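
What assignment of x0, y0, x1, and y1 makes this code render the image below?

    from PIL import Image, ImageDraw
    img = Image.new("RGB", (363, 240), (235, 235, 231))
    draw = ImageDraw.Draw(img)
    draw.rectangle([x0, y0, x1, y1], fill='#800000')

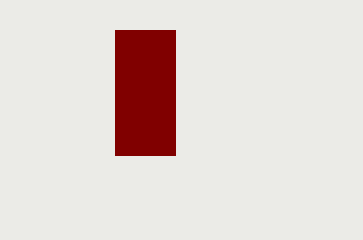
x0 = 115; y0 = 30; x1 = 175; y1 = 155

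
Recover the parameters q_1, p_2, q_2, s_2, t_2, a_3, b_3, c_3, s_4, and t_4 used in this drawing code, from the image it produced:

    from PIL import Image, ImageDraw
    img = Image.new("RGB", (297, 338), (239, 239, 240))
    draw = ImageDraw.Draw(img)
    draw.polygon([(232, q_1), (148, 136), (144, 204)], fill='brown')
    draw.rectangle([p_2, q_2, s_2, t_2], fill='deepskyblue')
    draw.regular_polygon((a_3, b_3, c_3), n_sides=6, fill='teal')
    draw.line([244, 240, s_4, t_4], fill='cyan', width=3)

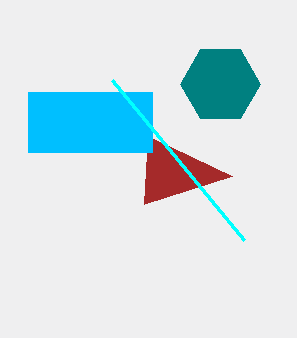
q_1 = 176; p_2 = 28; q_2 = 92; s_2 = 152; t_2 = 152; a_3 = 220; b_3 = 84; c_3 = 40; s_4 = 112; t_4 = 80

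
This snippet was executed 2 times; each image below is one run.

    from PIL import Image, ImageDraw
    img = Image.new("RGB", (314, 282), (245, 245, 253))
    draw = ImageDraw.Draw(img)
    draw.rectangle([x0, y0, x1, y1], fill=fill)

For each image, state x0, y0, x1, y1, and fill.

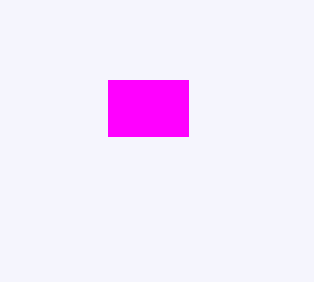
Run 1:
x0 = 108; y0 = 80; x1 = 188; y1 = 136; fill = 'magenta'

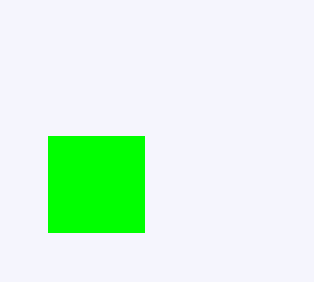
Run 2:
x0 = 48, y0 = 136, x1 = 144, y1 = 232, fill = 'lime'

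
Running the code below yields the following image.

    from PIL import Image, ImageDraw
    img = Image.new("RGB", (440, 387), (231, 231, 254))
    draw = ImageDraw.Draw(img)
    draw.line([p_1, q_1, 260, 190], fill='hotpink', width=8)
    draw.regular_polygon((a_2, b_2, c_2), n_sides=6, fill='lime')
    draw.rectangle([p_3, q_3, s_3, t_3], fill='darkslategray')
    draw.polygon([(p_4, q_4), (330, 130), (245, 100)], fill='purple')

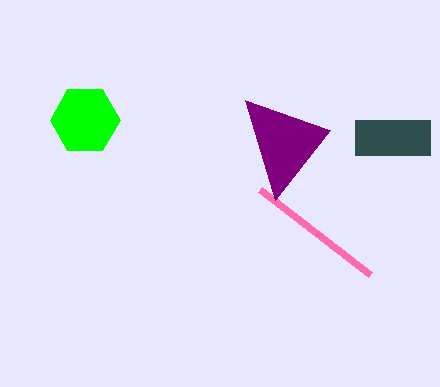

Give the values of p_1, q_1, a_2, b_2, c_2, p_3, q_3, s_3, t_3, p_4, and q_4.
p_1 = 370
q_1 = 275
a_2 = 85
b_2 = 120
c_2 = 35
p_3 = 355
q_3 = 120
s_3 = 430
t_3 = 155
p_4 = 275
q_4 = 200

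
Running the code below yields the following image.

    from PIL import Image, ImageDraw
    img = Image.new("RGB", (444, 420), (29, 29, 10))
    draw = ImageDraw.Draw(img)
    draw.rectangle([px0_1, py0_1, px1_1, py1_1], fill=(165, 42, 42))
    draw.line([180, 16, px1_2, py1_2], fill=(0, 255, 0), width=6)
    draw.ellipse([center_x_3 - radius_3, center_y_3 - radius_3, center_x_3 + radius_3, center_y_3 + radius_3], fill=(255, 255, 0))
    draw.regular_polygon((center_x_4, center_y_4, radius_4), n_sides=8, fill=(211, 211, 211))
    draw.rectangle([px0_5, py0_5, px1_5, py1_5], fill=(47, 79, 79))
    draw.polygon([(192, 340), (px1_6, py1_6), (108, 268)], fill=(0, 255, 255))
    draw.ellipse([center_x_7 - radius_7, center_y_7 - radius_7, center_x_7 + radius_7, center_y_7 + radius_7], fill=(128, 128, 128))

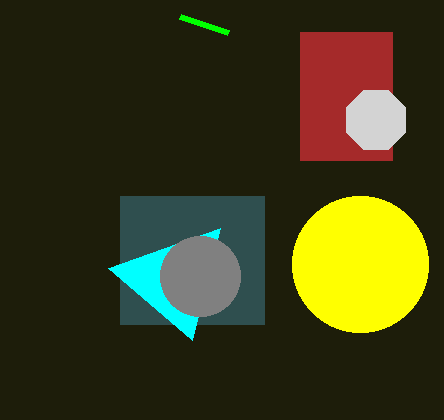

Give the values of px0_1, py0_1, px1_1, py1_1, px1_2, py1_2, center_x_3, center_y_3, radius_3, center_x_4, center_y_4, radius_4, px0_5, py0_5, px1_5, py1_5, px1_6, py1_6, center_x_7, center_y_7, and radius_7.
px0_1 = 300
py0_1 = 32
px1_1 = 392
py1_1 = 160
px1_2 = 228
py1_2 = 32
center_x_3 = 360
center_y_3 = 264
radius_3 = 68
center_x_4 = 376
center_y_4 = 120
radius_4 = 32
px0_5 = 120
py0_5 = 196
px1_5 = 264
py1_5 = 324
px1_6 = 220
py1_6 = 228
center_x_7 = 200
center_y_7 = 276
radius_7 = 40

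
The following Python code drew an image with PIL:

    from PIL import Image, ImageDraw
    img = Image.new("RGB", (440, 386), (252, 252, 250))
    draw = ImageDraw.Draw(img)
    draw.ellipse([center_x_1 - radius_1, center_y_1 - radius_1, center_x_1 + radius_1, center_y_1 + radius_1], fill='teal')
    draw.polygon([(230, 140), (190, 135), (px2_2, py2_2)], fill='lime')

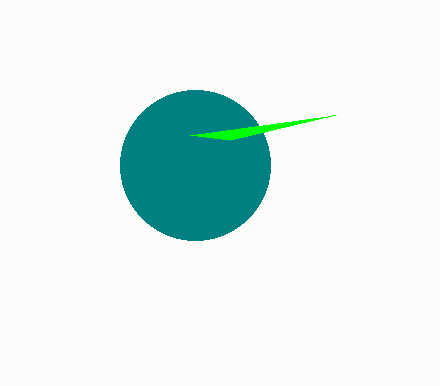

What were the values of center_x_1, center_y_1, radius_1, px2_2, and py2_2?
center_x_1 = 195, center_y_1 = 165, radius_1 = 75, px2_2 = 335, py2_2 = 115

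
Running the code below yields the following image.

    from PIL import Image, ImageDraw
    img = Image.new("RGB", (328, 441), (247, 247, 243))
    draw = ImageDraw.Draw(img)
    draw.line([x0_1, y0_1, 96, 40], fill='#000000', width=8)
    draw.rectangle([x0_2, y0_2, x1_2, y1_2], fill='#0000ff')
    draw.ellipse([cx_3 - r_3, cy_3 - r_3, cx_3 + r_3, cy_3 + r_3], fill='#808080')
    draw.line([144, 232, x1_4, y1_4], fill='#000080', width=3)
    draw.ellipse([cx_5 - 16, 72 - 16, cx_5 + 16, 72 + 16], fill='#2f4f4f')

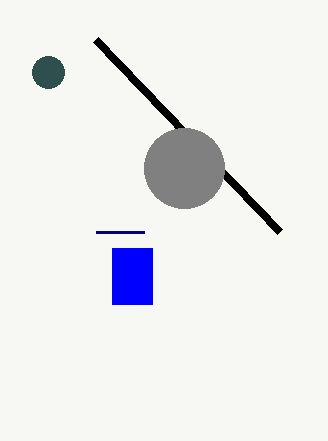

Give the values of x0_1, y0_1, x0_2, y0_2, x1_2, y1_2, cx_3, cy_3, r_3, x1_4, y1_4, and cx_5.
x0_1 = 280
y0_1 = 232
x0_2 = 112
y0_2 = 248
x1_2 = 152
y1_2 = 304
cx_3 = 184
cy_3 = 168
r_3 = 40
x1_4 = 96
y1_4 = 232
cx_5 = 48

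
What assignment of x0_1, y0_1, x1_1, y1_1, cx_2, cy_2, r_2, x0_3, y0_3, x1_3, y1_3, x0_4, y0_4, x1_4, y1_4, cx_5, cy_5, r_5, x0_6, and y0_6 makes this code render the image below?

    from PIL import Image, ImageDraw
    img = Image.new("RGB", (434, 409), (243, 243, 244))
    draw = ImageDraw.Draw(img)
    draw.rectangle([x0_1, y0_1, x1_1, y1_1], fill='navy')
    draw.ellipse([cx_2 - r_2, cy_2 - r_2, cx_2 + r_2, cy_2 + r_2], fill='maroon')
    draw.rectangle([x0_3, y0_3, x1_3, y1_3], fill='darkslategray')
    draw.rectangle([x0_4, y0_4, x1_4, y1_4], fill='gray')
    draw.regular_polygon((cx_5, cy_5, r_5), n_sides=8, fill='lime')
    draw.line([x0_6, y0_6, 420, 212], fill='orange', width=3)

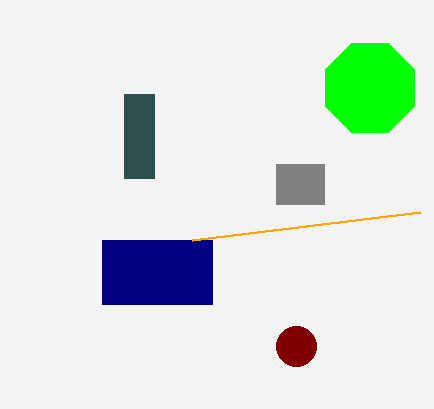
x0_1 = 102; y0_1 = 240; x1_1 = 212; y1_1 = 304; cx_2 = 296; cy_2 = 346; r_2 = 20; x0_3 = 124; y0_3 = 94; x1_3 = 154; y1_3 = 178; x0_4 = 276; y0_4 = 164; x1_4 = 324; y1_4 = 204; cx_5 = 370; cy_5 = 88; r_5 = 48; x0_6 = 192; y0_6 = 240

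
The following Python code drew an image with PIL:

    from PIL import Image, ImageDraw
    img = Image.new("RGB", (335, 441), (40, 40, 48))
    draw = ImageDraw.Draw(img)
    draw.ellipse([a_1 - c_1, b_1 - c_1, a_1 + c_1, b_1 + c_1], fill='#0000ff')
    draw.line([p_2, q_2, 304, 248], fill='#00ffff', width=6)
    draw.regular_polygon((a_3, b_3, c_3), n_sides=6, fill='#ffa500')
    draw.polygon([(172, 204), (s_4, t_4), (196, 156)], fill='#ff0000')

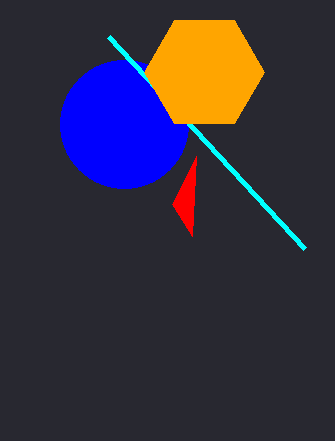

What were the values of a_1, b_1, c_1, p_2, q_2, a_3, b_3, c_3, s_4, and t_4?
a_1 = 124; b_1 = 124; c_1 = 64; p_2 = 108; q_2 = 36; a_3 = 204; b_3 = 72; c_3 = 60; s_4 = 192; t_4 = 236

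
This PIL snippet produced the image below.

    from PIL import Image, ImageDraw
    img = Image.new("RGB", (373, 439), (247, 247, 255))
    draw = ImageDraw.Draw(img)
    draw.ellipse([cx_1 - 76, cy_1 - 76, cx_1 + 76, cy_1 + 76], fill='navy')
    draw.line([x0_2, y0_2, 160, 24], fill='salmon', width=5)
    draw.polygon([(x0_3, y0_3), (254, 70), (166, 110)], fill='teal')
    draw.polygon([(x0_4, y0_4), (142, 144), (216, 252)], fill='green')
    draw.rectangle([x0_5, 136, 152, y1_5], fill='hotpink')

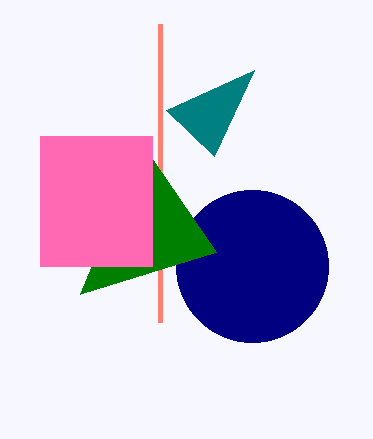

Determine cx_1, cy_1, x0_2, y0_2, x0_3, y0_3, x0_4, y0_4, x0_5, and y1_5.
cx_1 = 252; cy_1 = 266; x0_2 = 160; y0_2 = 322; x0_3 = 214; y0_3 = 156; x0_4 = 80; y0_4 = 294; x0_5 = 40; y1_5 = 266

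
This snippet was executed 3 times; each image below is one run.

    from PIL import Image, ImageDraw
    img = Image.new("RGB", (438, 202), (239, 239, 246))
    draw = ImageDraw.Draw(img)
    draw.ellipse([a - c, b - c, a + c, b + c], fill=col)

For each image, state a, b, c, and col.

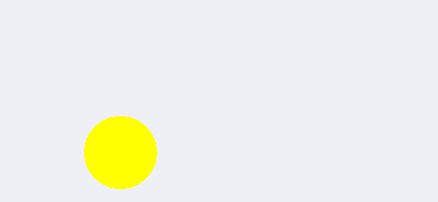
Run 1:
a = 120
b = 152
c = 36
col = 'yellow'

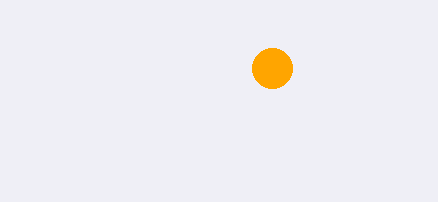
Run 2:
a = 272
b = 68
c = 20
col = 'orange'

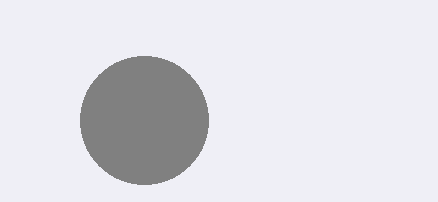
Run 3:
a = 144; b = 120; c = 64; col = 'gray'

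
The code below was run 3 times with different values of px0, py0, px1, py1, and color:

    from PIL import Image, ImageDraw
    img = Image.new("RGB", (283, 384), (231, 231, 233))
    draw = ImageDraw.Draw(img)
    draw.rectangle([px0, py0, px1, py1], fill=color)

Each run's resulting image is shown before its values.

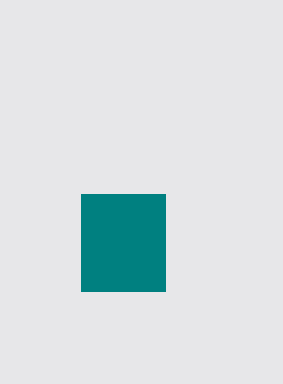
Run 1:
px0 = 81; py0 = 194; px1 = 165; py1 = 291; color = 'teal'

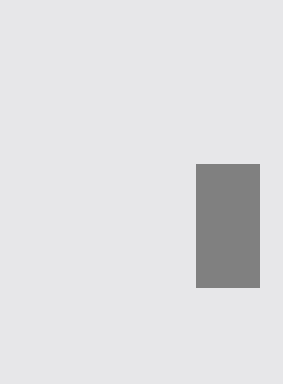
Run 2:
px0 = 196, py0 = 164, px1 = 259, py1 = 287, color = 'gray'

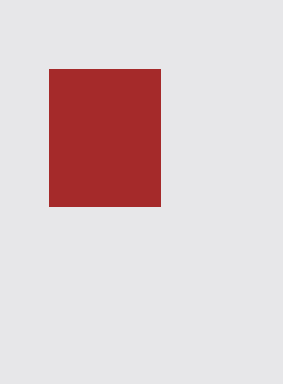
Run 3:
px0 = 49; py0 = 69; px1 = 160; py1 = 206; color = 'brown'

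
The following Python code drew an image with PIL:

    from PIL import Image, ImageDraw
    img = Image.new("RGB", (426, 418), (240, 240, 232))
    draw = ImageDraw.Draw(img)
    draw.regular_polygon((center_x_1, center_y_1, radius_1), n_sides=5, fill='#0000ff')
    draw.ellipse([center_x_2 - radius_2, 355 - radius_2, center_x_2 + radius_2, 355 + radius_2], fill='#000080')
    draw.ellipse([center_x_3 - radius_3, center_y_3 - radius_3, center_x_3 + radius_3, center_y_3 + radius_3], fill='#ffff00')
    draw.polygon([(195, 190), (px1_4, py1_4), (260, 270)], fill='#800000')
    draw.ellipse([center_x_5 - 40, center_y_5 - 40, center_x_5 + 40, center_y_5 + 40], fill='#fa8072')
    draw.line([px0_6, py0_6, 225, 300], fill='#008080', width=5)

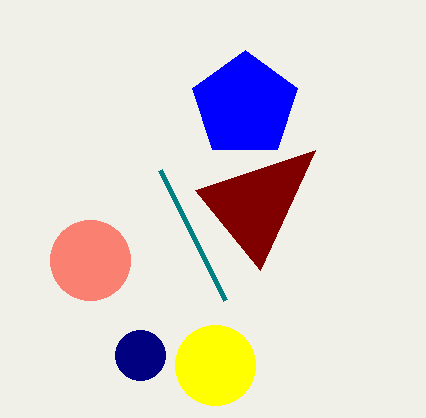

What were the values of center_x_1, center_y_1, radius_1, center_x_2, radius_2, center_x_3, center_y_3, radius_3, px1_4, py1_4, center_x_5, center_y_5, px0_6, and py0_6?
center_x_1 = 245, center_y_1 = 105, radius_1 = 55, center_x_2 = 140, radius_2 = 25, center_x_3 = 215, center_y_3 = 365, radius_3 = 40, px1_4 = 315, py1_4 = 150, center_x_5 = 90, center_y_5 = 260, px0_6 = 160, py0_6 = 170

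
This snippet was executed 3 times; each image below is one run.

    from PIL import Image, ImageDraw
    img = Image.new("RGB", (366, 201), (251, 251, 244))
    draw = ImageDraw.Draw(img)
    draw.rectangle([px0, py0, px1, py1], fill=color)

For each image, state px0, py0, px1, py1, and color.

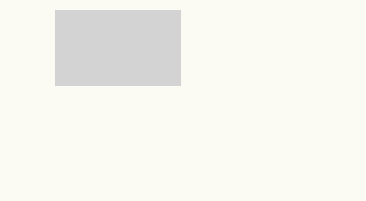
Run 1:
px0 = 55
py0 = 10
px1 = 180
py1 = 85
color = 'lightgray'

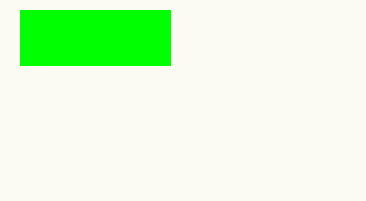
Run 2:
px0 = 20
py0 = 10
px1 = 170
py1 = 65
color = 'lime'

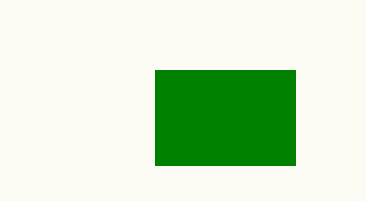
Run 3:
px0 = 155; py0 = 70; px1 = 295; py1 = 165; color = 'green'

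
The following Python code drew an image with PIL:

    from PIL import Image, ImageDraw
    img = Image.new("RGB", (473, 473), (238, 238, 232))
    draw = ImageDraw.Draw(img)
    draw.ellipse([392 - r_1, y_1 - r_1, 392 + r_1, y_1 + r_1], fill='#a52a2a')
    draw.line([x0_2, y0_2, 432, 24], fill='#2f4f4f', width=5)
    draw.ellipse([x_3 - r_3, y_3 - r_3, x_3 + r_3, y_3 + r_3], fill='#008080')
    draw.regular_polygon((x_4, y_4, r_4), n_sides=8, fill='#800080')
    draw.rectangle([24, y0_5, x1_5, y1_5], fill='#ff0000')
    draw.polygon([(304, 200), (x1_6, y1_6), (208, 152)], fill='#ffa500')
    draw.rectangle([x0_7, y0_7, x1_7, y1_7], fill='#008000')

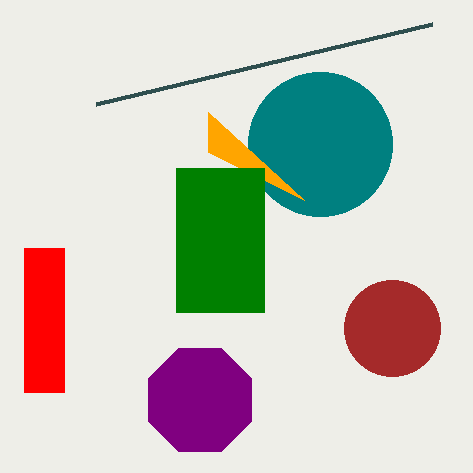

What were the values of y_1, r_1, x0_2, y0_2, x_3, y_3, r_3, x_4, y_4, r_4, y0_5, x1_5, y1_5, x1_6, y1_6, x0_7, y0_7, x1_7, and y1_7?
y_1 = 328; r_1 = 48; x0_2 = 96; y0_2 = 104; x_3 = 320; y_3 = 144; r_3 = 72; x_4 = 200; y_4 = 400; r_4 = 56; y0_5 = 248; x1_5 = 64; y1_5 = 392; x1_6 = 208; y1_6 = 112; x0_7 = 176; y0_7 = 168; x1_7 = 264; y1_7 = 312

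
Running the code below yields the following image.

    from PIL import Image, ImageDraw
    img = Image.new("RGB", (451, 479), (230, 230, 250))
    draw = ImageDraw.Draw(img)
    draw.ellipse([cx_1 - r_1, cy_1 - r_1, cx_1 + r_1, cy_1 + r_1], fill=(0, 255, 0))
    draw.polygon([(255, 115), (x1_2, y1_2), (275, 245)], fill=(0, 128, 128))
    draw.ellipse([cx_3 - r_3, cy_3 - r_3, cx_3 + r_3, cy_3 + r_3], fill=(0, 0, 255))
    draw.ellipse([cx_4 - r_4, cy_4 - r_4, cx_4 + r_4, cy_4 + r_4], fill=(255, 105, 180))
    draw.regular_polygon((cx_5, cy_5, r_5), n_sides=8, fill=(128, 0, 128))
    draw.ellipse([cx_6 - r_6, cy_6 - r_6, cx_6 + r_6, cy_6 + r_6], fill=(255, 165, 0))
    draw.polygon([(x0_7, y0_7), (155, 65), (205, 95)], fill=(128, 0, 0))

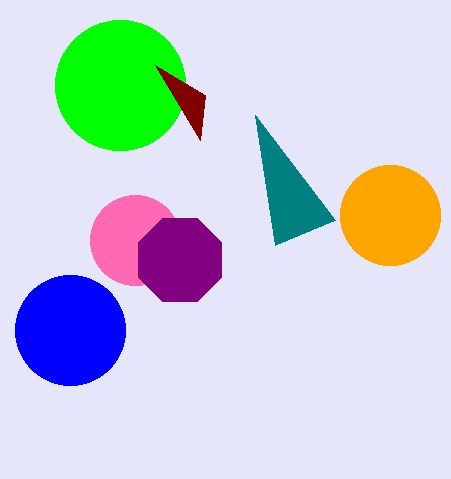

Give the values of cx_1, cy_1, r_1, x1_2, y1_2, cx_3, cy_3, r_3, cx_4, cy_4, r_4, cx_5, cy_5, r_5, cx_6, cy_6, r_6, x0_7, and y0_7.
cx_1 = 120, cy_1 = 85, r_1 = 65, x1_2 = 335, y1_2 = 220, cx_3 = 70, cy_3 = 330, r_3 = 55, cx_4 = 135, cy_4 = 240, r_4 = 45, cx_5 = 180, cy_5 = 260, r_5 = 45, cx_6 = 390, cy_6 = 215, r_6 = 50, x0_7 = 200, y0_7 = 140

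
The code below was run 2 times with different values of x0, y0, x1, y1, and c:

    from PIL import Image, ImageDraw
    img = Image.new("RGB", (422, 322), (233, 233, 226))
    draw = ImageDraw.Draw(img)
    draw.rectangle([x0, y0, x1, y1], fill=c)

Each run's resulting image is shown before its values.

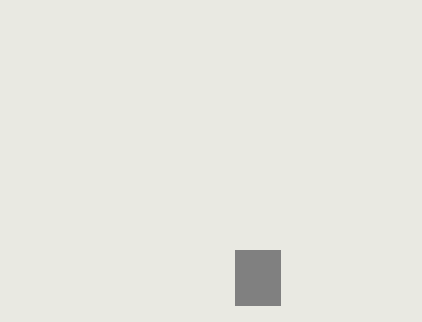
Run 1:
x0 = 235; y0 = 250; x1 = 280; y1 = 305; c = 'gray'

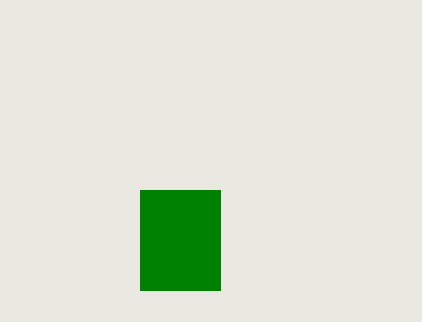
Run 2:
x0 = 140
y0 = 190
x1 = 220
y1 = 290
c = 'green'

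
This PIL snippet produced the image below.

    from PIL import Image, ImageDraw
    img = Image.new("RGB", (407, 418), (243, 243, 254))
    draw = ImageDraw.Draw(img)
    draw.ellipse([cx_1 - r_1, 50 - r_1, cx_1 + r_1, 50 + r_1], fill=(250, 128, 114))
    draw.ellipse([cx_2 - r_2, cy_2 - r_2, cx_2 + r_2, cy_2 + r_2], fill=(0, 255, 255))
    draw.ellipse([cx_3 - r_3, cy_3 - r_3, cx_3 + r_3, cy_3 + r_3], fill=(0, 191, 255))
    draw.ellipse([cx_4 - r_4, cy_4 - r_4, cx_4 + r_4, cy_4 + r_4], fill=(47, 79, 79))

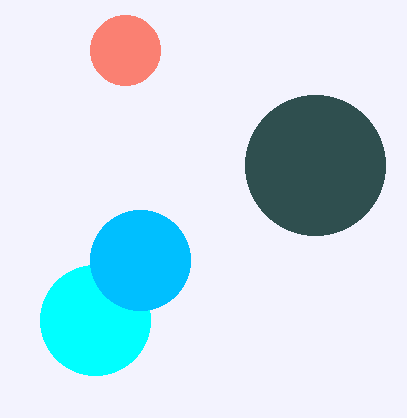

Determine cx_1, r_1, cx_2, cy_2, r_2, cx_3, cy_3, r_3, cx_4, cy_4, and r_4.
cx_1 = 125
r_1 = 35
cx_2 = 95
cy_2 = 320
r_2 = 55
cx_3 = 140
cy_3 = 260
r_3 = 50
cx_4 = 315
cy_4 = 165
r_4 = 70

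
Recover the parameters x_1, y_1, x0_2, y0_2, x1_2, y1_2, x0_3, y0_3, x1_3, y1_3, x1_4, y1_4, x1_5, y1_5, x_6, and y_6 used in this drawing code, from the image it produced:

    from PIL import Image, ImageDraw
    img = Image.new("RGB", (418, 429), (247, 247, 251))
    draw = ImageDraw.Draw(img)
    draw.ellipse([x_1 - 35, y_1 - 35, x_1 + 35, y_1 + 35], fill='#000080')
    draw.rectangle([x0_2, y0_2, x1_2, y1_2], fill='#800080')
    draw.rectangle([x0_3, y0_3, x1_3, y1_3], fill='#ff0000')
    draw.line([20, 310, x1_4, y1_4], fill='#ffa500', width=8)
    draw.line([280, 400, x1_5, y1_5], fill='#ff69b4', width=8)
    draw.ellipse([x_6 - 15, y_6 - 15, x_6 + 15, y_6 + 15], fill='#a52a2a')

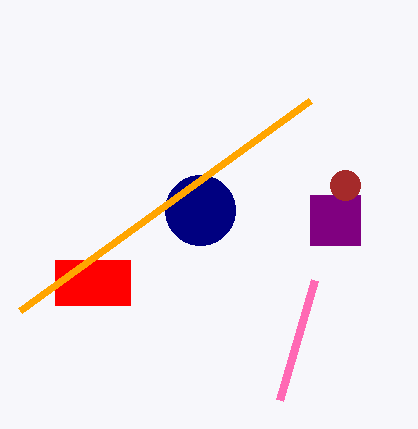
x_1 = 200
y_1 = 210
x0_2 = 310
y0_2 = 195
x1_2 = 360
y1_2 = 245
x0_3 = 55
y0_3 = 260
x1_3 = 130
y1_3 = 305
x1_4 = 310
y1_4 = 100
x1_5 = 315
y1_5 = 280
x_6 = 345
y_6 = 185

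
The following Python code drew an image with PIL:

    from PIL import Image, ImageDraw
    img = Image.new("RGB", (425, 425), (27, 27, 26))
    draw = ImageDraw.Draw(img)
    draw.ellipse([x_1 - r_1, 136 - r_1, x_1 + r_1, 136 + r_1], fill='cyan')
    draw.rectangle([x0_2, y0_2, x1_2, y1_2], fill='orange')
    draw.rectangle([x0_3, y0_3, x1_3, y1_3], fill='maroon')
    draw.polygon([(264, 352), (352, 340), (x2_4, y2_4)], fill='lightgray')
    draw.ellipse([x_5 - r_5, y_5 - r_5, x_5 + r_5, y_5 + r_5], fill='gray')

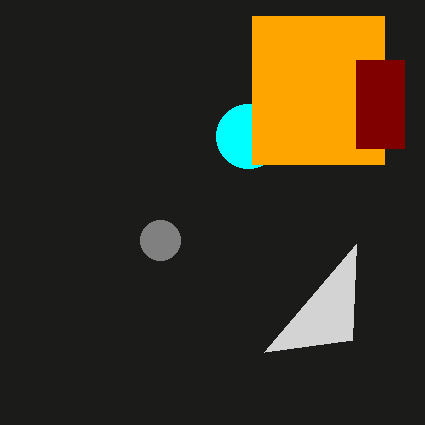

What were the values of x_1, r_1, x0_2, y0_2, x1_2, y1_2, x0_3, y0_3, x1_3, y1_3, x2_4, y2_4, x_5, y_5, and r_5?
x_1 = 248
r_1 = 32
x0_2 = 252
y0_2 = 16
x1_2 = 384
y1_2 = 164
x0_3 = 356
y0_3 = 60
x1_3 = 404
y1_3 = 148
x2_4 = 356
y2_4 = 244
x_5 = 160
y_5 = 240
r_5 = 20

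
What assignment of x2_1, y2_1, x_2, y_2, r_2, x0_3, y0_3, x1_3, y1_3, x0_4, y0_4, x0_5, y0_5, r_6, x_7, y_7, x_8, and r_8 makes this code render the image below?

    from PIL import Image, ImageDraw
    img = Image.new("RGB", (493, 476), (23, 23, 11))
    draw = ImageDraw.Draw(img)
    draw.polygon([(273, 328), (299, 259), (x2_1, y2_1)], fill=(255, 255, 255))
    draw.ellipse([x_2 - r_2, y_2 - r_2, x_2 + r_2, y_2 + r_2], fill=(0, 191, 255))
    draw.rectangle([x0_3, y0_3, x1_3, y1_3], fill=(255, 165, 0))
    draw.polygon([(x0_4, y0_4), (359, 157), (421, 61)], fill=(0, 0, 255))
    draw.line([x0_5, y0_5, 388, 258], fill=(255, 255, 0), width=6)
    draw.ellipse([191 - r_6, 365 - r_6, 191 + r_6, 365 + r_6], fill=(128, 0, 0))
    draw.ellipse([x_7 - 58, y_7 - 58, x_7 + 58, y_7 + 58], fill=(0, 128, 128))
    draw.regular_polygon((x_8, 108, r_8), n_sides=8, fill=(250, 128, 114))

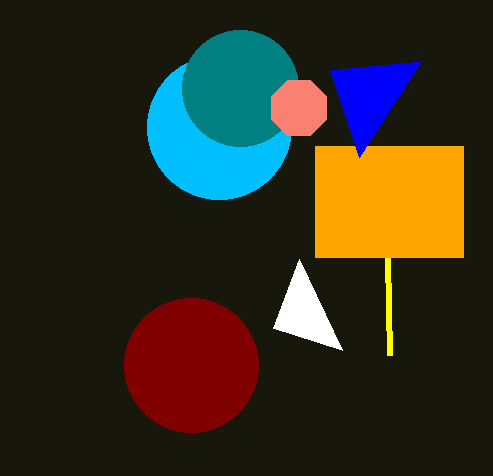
x2_1 = 342
y2_1 = 350
x_2 = 219
y_2 = 127
r_2 = 72
x0_3 = 315
y0_3 = 146
x1_3 = 463
y1_3 = 257
x0_4 = 330
y0_4 = 70
x0_5 = 390
y0_5 = 355
r_6 = 67
x_7 = 240
y_7 = 88
x_8 = 299
r_8 = 30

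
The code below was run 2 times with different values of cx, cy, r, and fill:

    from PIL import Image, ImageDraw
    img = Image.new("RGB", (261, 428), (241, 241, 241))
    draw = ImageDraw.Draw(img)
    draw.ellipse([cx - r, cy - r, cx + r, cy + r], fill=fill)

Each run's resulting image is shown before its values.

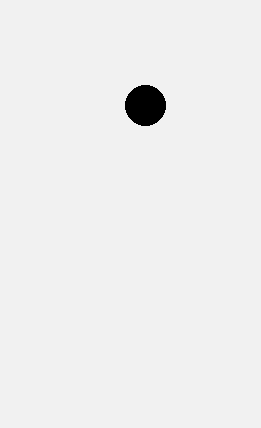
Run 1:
cx = 145, cy = 105, r = 20, fill = 'black'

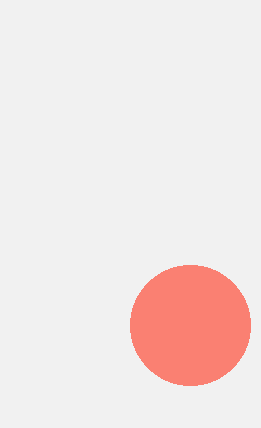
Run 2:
cx = 190, cy = 325, r = 60, fill = 'salmon'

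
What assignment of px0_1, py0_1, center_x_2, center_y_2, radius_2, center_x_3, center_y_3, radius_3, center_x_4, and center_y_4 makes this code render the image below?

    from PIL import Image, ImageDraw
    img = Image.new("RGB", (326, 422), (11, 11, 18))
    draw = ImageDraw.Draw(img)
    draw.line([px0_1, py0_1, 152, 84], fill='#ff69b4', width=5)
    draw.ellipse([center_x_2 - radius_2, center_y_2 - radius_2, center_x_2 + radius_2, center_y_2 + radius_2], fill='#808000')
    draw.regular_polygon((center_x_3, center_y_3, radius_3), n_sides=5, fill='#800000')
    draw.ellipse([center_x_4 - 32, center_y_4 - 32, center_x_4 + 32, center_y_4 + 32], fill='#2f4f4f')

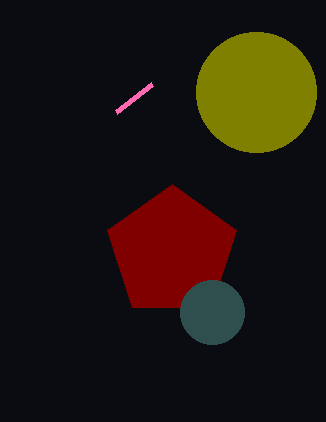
px0_1 = 116
py0_1 = 112
center_x_2 = 256
center_y_2 = 92
radius_2 = 60
center_x_3 = 172
center_y_3 = 252
radius_3 = 68
center_x_4 = 212
center_y_4 = 312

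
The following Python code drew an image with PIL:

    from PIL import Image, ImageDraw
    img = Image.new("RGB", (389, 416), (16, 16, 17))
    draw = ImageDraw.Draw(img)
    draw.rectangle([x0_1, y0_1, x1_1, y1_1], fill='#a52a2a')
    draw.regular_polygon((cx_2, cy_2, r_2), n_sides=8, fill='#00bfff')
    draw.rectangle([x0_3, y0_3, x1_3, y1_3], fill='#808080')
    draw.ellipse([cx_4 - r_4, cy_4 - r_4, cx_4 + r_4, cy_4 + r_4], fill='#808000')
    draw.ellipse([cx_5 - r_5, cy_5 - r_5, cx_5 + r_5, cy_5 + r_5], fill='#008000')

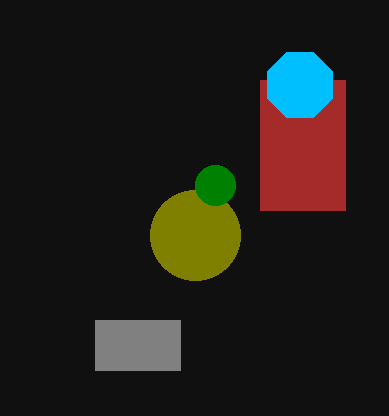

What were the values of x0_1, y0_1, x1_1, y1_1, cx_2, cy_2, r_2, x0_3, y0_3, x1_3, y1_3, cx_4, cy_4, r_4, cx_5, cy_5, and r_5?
x0_1 = 260; y0_1 = 80; x1_1 = 345; y1_1 = 210; cx_2 = 300; cy_2 = 85; r_2 = 35; x0_3 = 95; y0_3 = 320; x1_3 = 180; y1_3 = 370; cx_4 = 195; cy_4 = 235; r_4 = 45; cx_5 = 215; cy_5 = 185; r_5 = 20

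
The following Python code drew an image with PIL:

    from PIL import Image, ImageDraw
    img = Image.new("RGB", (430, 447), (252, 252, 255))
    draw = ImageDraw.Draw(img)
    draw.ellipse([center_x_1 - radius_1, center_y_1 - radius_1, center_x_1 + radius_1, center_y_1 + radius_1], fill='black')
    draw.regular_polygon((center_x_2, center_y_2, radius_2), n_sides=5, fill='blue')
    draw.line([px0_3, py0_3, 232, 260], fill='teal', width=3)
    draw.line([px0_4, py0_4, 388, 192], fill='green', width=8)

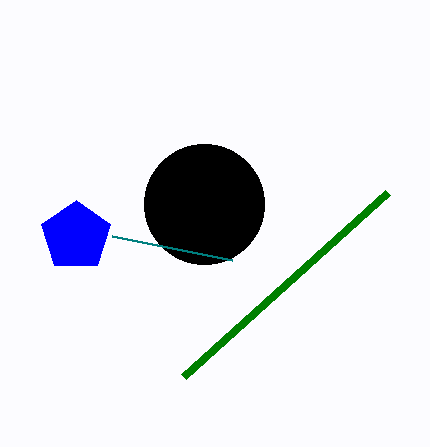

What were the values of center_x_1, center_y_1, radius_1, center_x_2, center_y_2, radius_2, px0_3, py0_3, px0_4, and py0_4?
center_x_1 = 204, center_y_1 = 204, radius_1 = 60, center_x_2 = 76, center_y_2 = 236, radius_2 = 36, px0_3 = 112, py0_3 = 236, px0_4 = 184, py0_4 = 376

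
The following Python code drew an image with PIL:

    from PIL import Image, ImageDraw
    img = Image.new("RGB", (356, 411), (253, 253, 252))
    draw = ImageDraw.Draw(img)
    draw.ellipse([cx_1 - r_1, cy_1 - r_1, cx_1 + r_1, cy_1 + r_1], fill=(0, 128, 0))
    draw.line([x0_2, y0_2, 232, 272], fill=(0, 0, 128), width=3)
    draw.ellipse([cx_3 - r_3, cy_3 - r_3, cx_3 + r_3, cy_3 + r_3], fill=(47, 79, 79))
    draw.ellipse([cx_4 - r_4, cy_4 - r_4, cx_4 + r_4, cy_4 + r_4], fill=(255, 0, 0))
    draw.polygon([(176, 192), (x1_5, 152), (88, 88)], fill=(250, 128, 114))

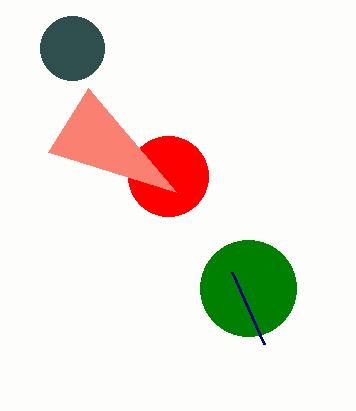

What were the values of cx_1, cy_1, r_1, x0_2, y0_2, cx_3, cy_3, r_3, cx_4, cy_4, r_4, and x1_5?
cx_1 = 248
cy_1 = 288
r_1 = 48
x0_2 = 264
y0_2 = 344
cx_3 = 72
cy_3 = 48
r_3 = 32
cx_4 = 168
cy_4 = 176
r_4 = 40
x1_5 = 48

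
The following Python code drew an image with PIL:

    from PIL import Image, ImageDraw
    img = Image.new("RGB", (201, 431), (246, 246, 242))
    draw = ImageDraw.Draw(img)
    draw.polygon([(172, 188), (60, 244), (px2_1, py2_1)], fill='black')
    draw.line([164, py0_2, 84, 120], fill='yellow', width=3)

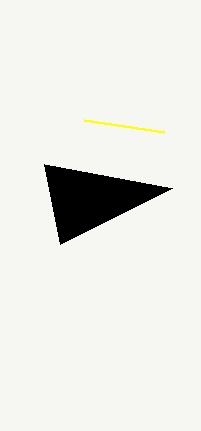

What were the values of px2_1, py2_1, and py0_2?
px2_1 = 44, py2_1 = 164, py0_2 = 132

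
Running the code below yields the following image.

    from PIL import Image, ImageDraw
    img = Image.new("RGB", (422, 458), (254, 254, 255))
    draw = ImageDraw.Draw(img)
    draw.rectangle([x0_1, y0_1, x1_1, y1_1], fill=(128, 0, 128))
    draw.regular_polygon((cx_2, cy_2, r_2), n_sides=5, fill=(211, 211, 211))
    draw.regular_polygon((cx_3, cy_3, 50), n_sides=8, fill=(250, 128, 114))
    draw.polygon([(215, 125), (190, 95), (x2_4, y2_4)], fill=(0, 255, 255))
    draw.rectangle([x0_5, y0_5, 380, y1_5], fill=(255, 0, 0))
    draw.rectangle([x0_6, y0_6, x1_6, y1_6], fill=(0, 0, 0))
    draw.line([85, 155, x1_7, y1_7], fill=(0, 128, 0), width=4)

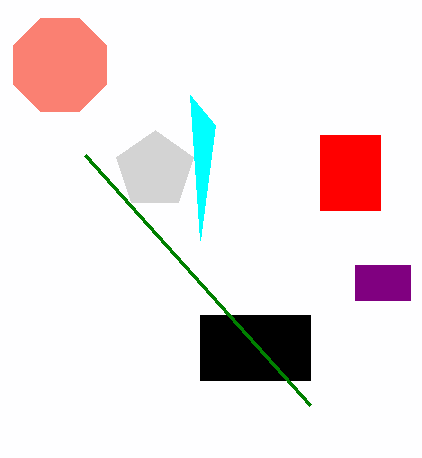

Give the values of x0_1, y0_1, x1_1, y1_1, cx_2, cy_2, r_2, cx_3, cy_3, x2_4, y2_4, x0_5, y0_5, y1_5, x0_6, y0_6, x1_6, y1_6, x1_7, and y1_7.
x0_1 = 355, y0_1 = 265, x1_1 = 410, y1_1 = 300, cx_2 = 155, cy_2 = 170, r_2 = 40, cx_3 = 60, cy_3 = 65, x2_4 = 200, y2_4 = 240, x0_5 = 320, y0_5 = 135, y1_5 = 210, x0_6 = 200, y0_6 = 315, x1_6 = 310, y1_6 = 380, x1_7 = 310, y1_7 = 405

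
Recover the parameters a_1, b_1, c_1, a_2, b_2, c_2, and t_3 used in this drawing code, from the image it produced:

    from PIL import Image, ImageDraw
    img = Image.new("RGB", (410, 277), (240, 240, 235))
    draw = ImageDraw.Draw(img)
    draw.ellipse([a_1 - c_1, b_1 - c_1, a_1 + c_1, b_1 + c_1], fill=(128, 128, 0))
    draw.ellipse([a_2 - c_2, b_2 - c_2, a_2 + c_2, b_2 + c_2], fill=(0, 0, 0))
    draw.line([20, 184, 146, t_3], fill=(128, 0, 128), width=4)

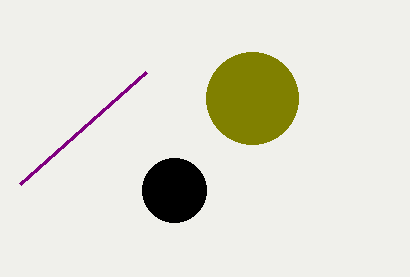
a_1 = 252; b_1 = 98; c_1 = 46; a_2 = 174; b_2 = 190; c_2 = 32; t_3 = 72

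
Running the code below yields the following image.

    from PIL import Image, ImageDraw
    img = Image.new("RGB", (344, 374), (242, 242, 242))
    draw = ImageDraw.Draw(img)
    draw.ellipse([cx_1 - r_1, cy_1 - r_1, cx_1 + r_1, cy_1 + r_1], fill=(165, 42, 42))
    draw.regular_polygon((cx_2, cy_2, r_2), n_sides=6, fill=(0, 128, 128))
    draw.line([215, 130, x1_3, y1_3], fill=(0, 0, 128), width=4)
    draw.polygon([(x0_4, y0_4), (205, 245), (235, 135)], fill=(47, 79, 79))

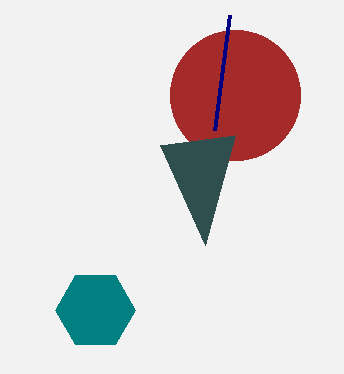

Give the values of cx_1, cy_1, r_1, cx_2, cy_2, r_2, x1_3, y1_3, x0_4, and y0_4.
cx_1 = 235, cy_1 = 95, r_1 = 65, cx_2 = 95, cy_2 = 310, r_2 = 40, x1_3 = 230, y1_3 = 15, x0_4 = 160, y0_4 = 145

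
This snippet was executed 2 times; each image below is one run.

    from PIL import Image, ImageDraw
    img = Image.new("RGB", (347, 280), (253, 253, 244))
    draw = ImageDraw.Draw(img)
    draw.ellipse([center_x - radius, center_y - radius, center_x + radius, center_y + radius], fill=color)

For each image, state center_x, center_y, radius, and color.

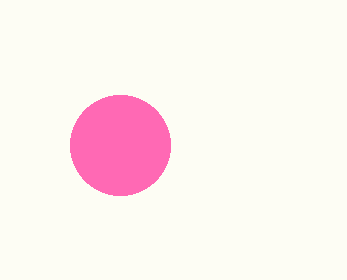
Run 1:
center_x = 120; center_y = 145; radius = 50; color = 'hotpink'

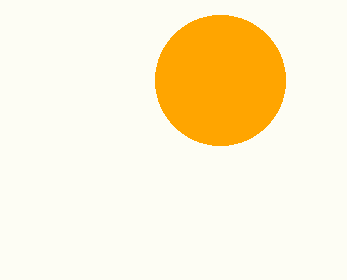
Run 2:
center_x = 220
center_y = 80
radius = 65
color = 'orange'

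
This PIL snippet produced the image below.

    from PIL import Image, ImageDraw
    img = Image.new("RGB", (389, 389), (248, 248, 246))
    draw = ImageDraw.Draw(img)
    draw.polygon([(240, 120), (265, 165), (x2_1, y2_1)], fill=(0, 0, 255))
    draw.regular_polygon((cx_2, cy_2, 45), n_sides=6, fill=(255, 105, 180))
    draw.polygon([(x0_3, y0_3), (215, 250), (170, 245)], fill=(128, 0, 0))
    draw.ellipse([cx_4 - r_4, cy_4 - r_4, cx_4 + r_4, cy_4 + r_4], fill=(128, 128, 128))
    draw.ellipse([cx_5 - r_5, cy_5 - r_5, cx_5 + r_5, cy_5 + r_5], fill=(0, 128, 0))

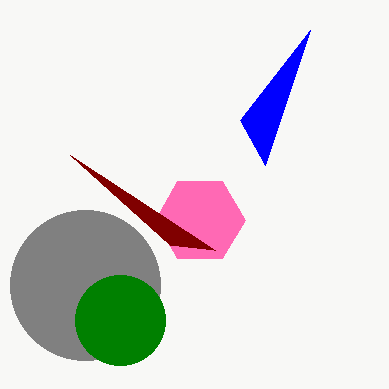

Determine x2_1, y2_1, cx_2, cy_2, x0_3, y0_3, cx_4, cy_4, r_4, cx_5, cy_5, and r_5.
x2_1 = 310, y2_1 = 30, cx_2 = 200, cy_2 = 220, x0_3 = 70, y0_3 = 155, cx_4 = 85, cy_4 = 285, r_4 = 75, cx_5 = 120, cy_5 = 320, r_5 = 45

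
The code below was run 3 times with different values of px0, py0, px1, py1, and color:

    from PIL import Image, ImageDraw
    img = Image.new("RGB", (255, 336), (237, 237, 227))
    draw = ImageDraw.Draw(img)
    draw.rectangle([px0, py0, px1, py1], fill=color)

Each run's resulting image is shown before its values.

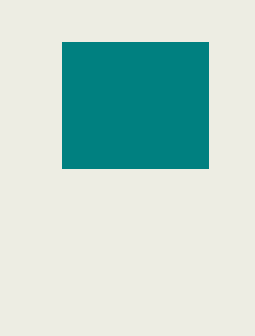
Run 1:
px0 = 62; py0 = 42; px1 = 208; py1 = 168; color = 'teal'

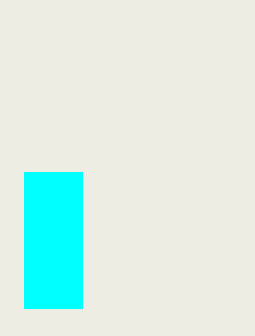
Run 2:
px0 = 24, py0 = 172, px1 = 82, py1 = 308, color = 'cyan'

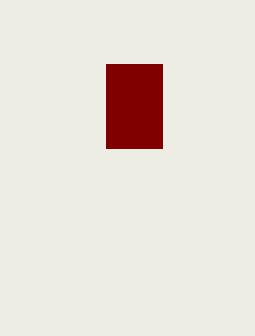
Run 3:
px0 = 106, py0 = 64, px1 = 162, py1 = 148, color = 'maroon'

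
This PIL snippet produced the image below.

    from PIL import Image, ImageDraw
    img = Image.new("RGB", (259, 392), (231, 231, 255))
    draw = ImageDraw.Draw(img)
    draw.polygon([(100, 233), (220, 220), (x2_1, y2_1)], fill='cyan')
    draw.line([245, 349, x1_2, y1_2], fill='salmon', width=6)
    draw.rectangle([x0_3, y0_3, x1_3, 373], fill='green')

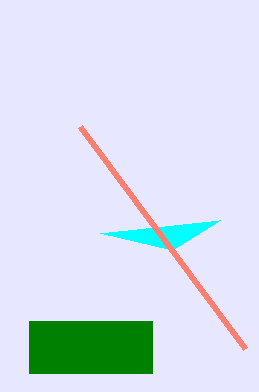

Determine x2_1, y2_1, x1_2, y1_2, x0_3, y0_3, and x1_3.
x2_1 = 172
y2_1 = 250
x1_2 = 80
y1_2 = 127
x0_3 = 29
y0_3 = 321
x1_3 = 152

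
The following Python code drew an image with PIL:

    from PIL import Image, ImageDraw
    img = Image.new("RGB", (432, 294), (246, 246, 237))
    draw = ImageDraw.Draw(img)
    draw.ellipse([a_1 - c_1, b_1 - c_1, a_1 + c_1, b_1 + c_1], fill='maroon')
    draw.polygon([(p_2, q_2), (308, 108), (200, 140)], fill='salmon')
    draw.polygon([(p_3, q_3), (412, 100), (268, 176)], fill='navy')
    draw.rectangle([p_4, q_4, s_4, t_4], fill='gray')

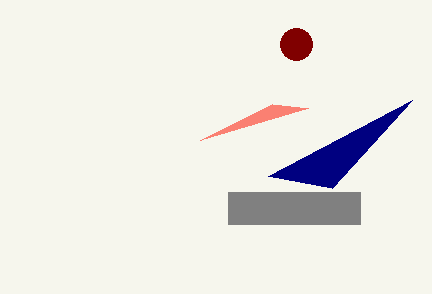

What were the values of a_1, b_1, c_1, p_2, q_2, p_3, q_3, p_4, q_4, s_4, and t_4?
a_1 = 296; b_1 = 44; c_1 = 16; p_2 = 272; q_2 = 104; p_3 = 332; q_3 = 188; p_4 = 228; q_4 = 192; s_4 = 360; t_4 = 224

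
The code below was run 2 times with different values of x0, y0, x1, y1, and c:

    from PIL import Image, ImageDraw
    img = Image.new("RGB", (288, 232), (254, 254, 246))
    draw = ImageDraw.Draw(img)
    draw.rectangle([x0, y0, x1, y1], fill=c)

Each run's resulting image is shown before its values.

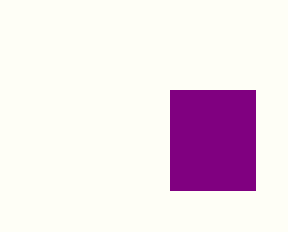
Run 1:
x0 = 170, y0 = 90, x1 = 255, y1 = 190, c = 'purple'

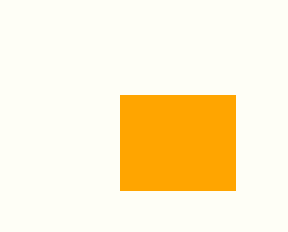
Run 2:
x0 = 120
y0 = 95
x1 = 235
y1 = 190
c = 'orange'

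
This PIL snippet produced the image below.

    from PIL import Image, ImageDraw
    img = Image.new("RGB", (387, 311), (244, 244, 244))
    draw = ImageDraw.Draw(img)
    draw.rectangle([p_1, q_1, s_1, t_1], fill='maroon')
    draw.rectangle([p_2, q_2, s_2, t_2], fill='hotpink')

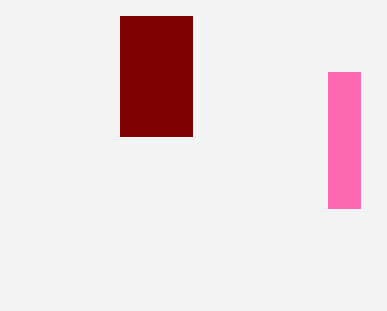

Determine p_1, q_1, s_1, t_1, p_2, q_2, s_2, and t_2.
p_1 = 120
q_1 = 16
s_1 = 192
t_1 = 136
p_2 = 328
q_2 = 72
s_2 = 360
t_2 = 208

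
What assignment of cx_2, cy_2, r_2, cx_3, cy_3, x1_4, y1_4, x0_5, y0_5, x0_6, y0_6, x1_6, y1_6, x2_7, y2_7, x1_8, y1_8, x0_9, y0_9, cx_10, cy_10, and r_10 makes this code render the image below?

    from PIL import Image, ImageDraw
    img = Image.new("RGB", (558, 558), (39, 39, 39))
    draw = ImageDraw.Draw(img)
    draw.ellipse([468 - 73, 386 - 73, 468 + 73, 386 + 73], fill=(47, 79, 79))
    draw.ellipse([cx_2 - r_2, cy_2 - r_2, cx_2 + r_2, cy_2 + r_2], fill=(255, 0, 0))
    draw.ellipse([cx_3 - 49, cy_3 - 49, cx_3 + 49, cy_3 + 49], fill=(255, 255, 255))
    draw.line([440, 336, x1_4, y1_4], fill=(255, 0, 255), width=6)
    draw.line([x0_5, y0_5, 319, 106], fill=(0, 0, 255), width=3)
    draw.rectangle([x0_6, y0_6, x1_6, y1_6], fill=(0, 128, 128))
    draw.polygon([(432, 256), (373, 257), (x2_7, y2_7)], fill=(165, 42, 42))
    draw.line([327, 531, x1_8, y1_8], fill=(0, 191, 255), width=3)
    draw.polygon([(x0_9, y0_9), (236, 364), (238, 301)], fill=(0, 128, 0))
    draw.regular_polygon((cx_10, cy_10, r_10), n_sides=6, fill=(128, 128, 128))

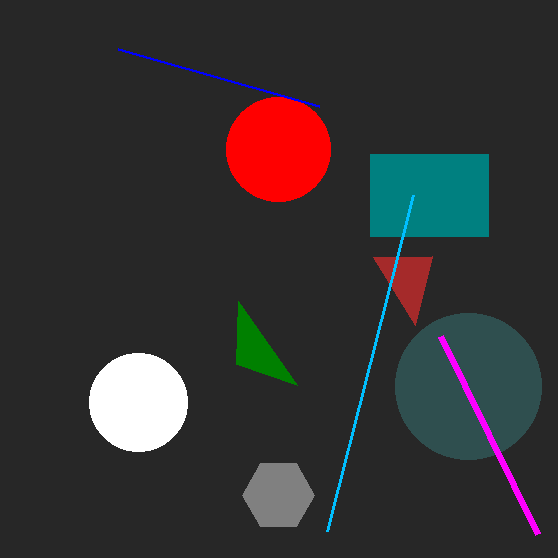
cx_2 = 278
cy_2 = 149
r_2 = 52
cx_3 = 138
cy_3 = 402
x1_4 = 537
y1_4 = 534
x0_5 = 118
y0_5 = 49
x0_6 = 370
y0_6 = 154
x1_6 = 488
y1_6 = 236
x2_7 = 415
y2_7 = 325
x1_8 = 413
y1_8 = 195
x0_9 = 297
y0_9 = 385
cx_10 = 278
cy_10 = 495
r_10 = 36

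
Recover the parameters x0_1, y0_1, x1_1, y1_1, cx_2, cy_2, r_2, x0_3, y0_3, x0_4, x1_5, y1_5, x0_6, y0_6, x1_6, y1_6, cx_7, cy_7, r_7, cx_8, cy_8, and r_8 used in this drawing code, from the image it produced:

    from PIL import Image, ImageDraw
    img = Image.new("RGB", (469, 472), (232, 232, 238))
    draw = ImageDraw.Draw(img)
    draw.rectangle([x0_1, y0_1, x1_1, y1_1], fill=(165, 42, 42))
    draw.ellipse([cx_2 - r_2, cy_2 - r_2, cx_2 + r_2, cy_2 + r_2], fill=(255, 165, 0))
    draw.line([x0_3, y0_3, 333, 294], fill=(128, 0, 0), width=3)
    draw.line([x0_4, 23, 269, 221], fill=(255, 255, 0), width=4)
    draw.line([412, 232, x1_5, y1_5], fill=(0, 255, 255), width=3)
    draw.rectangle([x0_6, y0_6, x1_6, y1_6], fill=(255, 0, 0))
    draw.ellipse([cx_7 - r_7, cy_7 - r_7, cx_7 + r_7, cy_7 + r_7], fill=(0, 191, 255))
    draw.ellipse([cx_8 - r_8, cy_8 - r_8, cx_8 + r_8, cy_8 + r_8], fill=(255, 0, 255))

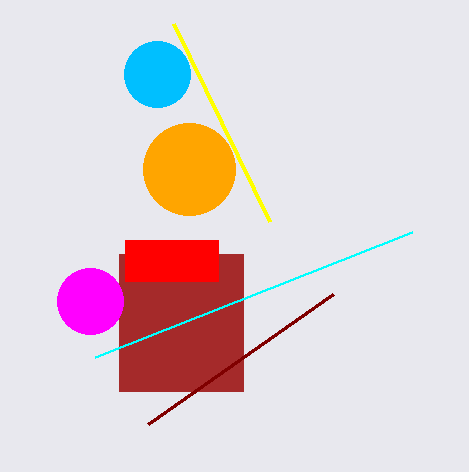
x0_1 = 119; y0_1 = 254; x1_1 = 243; y1_1 = 391; cx_2 = 189; cy_2 = 169; r_2 = 46; x0_3 = 148; y0_3 = 424; x0_4 = 173; x1_5 = 95; y1_5 = 357; x0_6 = 125; y0_6 = 240; x1_6 = 218; y1_6 = 281; cx_7 = 157; cy_7 = 74; r_7 = 33; cx_8 = 90; cy_8 = 301; r_8 = 33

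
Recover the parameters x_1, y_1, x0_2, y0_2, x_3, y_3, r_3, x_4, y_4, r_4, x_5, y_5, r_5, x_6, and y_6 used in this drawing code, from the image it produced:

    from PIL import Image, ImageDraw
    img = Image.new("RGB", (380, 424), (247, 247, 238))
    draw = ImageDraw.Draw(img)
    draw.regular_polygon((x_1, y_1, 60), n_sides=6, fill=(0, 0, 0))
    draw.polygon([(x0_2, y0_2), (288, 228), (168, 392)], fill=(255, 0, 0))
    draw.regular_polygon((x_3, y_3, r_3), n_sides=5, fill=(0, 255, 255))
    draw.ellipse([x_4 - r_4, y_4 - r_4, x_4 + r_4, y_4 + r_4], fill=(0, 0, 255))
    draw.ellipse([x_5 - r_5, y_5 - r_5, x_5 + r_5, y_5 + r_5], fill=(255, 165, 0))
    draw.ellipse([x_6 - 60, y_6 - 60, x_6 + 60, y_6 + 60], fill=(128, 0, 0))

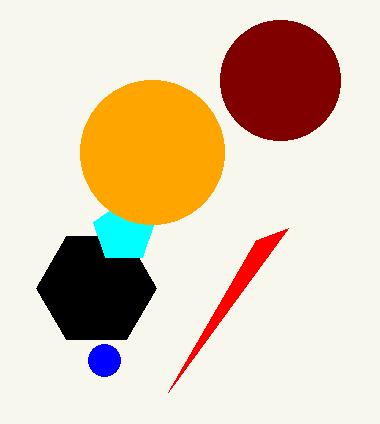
x_1 = 96; y_1 = 288; x0_2 = 256; y0_2 = 240; x_3 = 124; y_3 = 232; r_3 = 32; x_4 = 104; y_4 = 360; r_4 = 16; x_5 = 152; y_5 = 152; r_5 = 72; x_6 = 280; y_6 = 80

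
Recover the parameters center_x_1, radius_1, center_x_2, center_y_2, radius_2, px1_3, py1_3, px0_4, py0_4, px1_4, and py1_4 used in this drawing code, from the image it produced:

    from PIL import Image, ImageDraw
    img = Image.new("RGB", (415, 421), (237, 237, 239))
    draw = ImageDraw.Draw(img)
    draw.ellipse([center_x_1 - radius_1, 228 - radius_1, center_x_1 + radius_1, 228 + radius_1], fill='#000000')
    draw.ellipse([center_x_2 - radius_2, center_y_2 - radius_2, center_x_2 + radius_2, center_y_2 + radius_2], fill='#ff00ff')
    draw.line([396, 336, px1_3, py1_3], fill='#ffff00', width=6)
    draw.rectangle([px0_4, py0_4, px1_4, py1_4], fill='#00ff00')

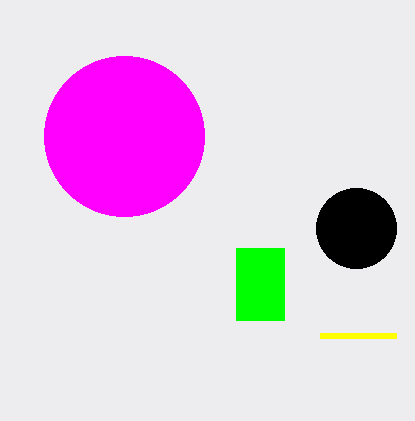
center_x_1 = 356, radius_1 = 40, center_x_2 = 124, center_y_2 = 136, radius_2 = 80, px1_3 = 320, py1_3 = 336, px0_4 = 236, py0_4 = 248, px1_4 = 284, py1_4 = 320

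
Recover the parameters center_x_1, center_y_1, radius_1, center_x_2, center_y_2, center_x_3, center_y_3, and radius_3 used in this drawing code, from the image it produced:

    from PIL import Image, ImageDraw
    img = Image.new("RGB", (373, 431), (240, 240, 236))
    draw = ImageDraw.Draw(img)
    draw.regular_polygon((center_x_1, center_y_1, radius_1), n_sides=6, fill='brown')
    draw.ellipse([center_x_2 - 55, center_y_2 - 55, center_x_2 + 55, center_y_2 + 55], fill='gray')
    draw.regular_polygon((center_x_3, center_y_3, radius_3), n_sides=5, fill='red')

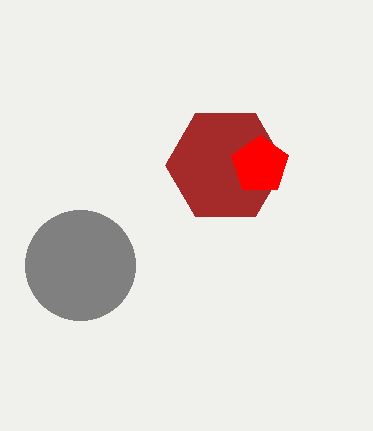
center_x_1 = 225, center_y_1 = 165, radius_1 = 60, center_x_2 = 80, center_y_2 = 265, center_x_3 = 260, center_y_3 = 165, radius_3 = 30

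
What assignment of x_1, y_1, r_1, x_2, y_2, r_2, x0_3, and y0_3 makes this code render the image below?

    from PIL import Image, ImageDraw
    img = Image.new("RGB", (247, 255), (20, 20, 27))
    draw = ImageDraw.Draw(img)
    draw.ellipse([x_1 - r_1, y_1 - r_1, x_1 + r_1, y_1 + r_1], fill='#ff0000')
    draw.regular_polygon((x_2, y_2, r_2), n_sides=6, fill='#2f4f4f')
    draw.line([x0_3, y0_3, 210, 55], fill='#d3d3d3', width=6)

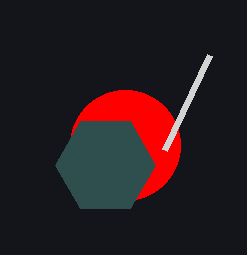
x_1 = 125
y_1 = 145
r_1 = 55
x_2 = 105
y_2 = 165
r_2 = 50
x0_3 = 165
y0_3 = 150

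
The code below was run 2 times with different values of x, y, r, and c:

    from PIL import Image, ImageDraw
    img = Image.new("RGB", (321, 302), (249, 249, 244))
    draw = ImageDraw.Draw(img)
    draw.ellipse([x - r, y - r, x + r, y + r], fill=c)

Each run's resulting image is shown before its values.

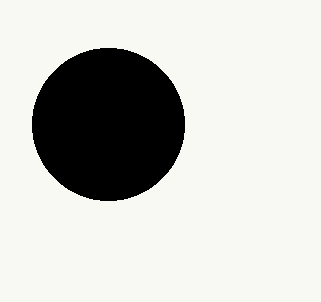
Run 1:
x = 108
y = 124
r = 76
c = 'black'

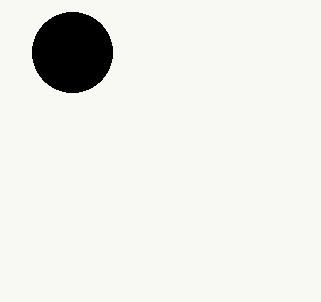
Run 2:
x = 72
y = 52
r = 40
c = 'black'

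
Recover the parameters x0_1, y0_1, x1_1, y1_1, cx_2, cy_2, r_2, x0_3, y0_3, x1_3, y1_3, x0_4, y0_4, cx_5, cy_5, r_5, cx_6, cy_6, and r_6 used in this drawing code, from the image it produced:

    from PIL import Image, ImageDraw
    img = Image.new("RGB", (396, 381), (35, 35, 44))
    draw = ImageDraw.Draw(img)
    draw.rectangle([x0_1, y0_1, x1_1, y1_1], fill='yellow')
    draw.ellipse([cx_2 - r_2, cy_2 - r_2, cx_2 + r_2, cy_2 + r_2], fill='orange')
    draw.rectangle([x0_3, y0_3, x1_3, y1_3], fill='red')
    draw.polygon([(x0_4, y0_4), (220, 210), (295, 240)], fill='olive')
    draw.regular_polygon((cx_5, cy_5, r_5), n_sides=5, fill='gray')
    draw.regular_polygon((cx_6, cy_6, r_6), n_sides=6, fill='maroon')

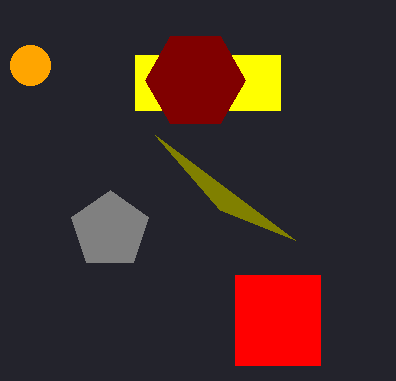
x0_1 = 135, y0_1 = 55, x1_1 = 280, y1_1 = 110, cx_2 = 30, cy_2 = 65, r_2 = 20, x0_3 = 235, y0_3 = 275, x1_3 = 320, y1_3 = 365, x0_4 = 155, y0_4 = 135, cx_5 = 110, cy_5 = 230, r_5 = 40, cx_6 = 195, cy_6 = 80, r_6 = 50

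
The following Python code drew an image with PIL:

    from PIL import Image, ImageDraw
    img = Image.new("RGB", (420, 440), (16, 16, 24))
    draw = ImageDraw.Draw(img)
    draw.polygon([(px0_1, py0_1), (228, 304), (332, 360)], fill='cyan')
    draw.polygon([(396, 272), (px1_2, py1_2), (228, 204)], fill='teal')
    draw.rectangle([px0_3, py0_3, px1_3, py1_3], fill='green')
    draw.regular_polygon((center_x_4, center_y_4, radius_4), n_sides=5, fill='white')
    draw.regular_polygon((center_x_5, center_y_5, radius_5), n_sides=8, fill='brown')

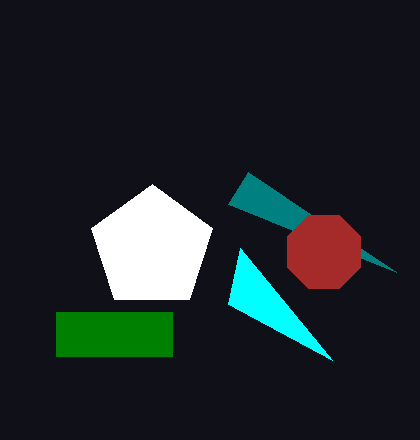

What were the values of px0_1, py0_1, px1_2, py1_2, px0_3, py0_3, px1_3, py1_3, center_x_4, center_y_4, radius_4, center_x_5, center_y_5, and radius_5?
px0_1 = 240; py0_1 = 248; px1_2 = 248; py1_2 = 172; px0_3 = 56; py0_3 = 312; px1_3 = 172; py1_3 = 356; center_x_4 = 152; center_y_4 = 248; radius_4 = 64; center_x_5 = 324; center_y_5 = 252; radius_5 = 40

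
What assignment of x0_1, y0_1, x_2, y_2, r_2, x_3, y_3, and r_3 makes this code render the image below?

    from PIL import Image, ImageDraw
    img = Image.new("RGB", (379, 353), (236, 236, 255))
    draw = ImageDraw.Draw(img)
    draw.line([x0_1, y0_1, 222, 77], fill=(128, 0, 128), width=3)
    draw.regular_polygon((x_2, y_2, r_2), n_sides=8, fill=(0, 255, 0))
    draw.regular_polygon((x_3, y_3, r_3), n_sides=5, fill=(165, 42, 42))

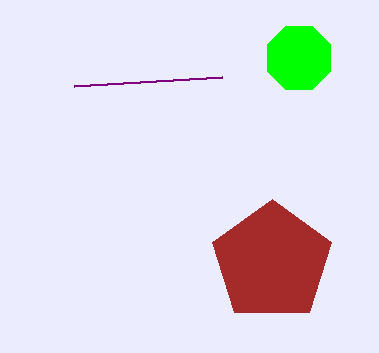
x0_1 = 74, y0_1 = 86, x_2 = 299, y_2 = 58, r_2 = 34, x_3 = 272, y_3 = 262, r_3 = 63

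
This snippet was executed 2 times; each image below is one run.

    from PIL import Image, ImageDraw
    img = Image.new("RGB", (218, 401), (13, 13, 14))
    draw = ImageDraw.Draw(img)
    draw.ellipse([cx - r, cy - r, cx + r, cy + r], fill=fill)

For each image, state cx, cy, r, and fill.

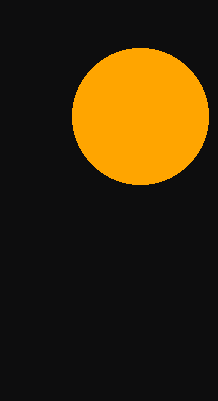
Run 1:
cx = 140, cy = 116, r = 68, fill = 'orange'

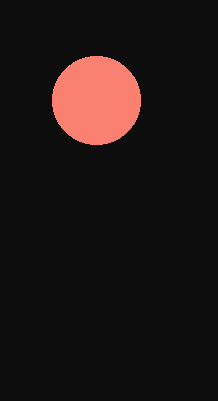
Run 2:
cx = 96
cy = 100
r = 44
fill = 'salmon'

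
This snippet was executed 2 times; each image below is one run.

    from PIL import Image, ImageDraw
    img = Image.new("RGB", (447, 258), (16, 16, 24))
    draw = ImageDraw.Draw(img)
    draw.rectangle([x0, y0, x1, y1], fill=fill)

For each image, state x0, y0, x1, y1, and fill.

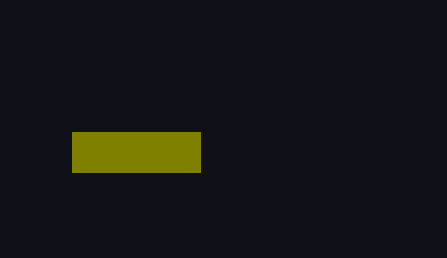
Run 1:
x0 = 72; y0 = 132; x1 = 200; y1 = 172; fill = 'olive'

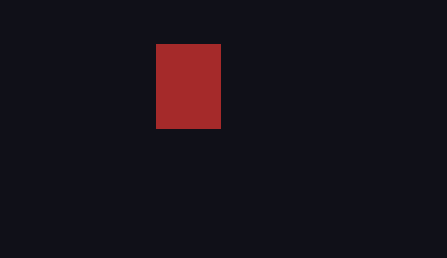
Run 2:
x0 = 156
y0 = 44
x1 = 220
y1 = 128
fill = 'brown'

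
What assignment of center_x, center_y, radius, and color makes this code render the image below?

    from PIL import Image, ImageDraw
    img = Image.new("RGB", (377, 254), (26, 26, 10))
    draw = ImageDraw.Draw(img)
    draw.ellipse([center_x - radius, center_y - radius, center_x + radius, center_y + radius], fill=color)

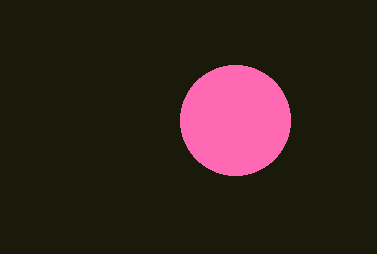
center_x = 235, center_y = 120, radius = 55, color = 'hotpink'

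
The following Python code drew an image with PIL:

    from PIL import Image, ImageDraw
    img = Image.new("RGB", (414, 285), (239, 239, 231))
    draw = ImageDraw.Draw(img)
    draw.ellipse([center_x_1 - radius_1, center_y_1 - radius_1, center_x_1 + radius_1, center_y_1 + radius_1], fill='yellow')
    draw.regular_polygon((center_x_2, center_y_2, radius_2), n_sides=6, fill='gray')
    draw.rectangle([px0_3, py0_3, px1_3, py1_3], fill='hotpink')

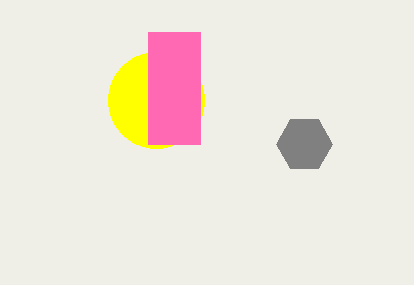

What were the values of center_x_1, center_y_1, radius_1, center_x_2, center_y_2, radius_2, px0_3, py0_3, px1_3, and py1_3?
center_x_1 = 156; center_y_1 = 100; radius_1 = 48; center_x_2 = 304; center_y_2 = 144; radius_2 = 28; px0_3 = 148; py0_3 = 32; px1_3 = 200; py1_3 = 144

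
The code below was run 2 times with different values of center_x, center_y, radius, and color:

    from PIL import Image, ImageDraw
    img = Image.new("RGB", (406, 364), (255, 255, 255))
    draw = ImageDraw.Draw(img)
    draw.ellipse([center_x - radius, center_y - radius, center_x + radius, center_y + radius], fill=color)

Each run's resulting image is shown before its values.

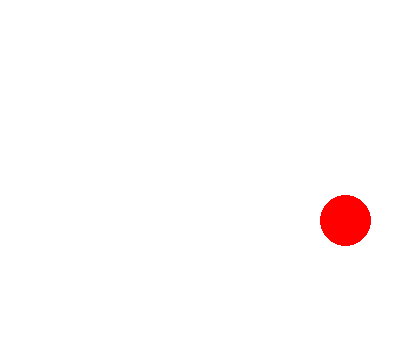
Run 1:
center_x = 345, center_y = 220, radius = 25, color = 'red'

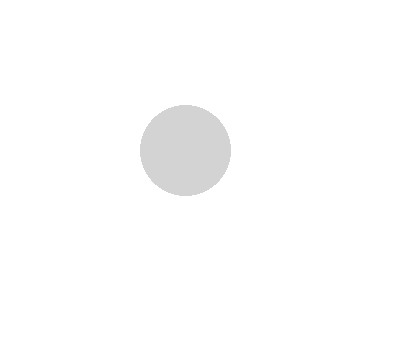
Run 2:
center_x = 185, center_y = 150, radius = 45, color = 'lightgray'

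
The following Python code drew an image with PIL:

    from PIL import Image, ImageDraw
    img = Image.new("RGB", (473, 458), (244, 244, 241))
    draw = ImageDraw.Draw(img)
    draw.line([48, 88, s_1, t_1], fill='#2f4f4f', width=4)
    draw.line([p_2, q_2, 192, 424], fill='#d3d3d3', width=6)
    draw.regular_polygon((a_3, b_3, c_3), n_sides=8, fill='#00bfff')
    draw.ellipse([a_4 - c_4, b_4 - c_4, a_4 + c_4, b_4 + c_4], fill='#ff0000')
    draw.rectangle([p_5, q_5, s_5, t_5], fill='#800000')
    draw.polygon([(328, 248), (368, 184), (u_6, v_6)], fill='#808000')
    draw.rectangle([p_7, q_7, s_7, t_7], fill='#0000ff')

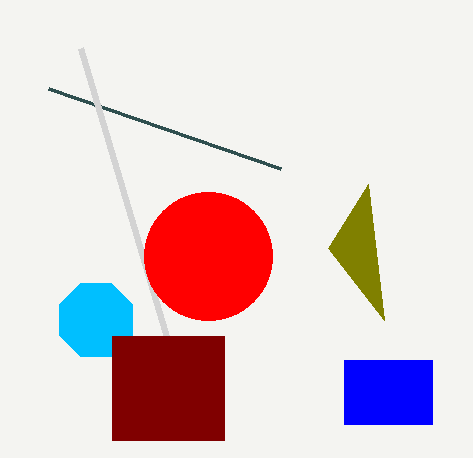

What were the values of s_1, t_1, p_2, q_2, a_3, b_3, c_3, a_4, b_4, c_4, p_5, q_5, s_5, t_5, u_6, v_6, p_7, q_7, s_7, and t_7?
s_1 = 280
t_1 = 168
p_2 = 80
q_2 = 48
a_3 = 96
b_3 = 320
c_3 = 40
a_4 = 208
b_4 = 256
c_4 = 64
p_5 = 112
q_5 = 336
s_5 = 224
t_5 = 440
u_6 = 384
v_6 = 320
p_7 = 344
q_7 = 360
s_7 = 432
t_7 = 424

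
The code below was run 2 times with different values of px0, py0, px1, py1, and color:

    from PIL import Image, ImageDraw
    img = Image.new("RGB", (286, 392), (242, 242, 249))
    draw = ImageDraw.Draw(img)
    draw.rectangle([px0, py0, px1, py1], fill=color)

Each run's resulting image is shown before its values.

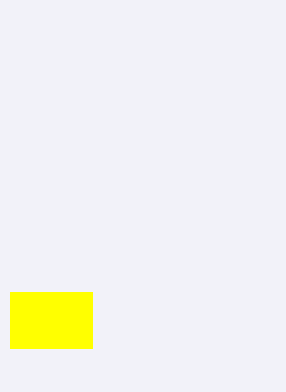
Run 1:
px0 = 10; py0 = 292; px1 = 92; py1 = 348; color = 'yellow'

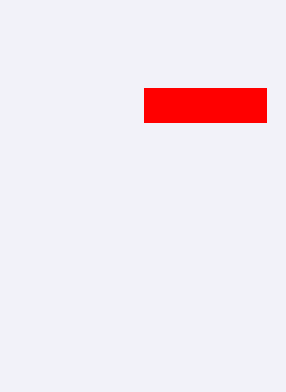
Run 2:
px0 = 144
py0 = 88
px1 = 266
py1 = 122
color = 'red'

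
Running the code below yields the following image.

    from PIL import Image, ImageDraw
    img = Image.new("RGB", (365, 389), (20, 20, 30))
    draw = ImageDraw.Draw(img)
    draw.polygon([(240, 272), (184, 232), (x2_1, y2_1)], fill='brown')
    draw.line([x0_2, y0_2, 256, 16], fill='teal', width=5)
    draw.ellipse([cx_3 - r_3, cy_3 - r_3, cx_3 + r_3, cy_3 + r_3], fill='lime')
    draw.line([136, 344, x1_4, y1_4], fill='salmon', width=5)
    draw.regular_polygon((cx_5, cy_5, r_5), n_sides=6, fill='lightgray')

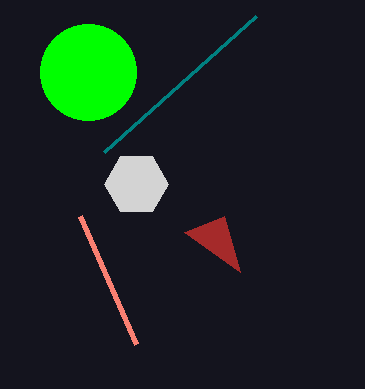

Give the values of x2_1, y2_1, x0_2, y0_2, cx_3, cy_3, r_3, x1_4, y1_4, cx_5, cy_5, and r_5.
x2_1 = 224
y2_1 = 216
x0_2 = 104
y0_2 = 152
cx_3 = 88
cy_3 = 72
r_3 = 48
x1_4 = 80
y1_4 = 216
cx_5 = 136
cy_5 = 184
r_5 = 32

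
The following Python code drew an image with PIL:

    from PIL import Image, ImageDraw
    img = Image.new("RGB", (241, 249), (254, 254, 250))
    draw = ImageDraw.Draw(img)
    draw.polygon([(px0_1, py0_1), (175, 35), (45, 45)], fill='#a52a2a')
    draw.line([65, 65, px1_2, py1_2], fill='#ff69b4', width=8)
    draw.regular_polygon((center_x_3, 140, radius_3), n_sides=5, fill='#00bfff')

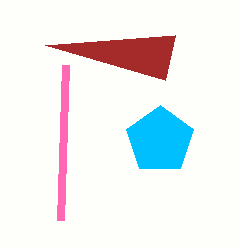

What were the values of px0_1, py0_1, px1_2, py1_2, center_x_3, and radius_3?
px0_1 = 165
py0_1 = 80
px1_2 = 60
py1_2 = 220
center_x_3 = 160
radius_3 = 35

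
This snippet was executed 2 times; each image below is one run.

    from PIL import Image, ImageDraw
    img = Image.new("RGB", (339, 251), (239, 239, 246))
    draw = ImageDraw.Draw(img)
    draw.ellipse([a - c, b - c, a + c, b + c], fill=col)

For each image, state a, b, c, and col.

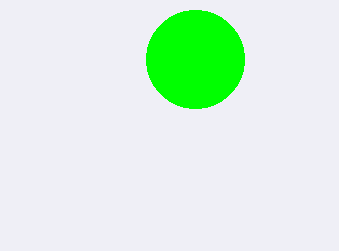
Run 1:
a = 195
b = 59
c = 49
col = 'lime'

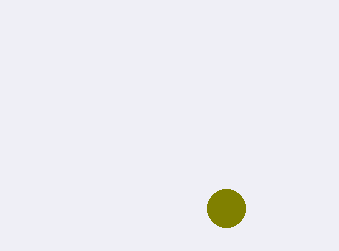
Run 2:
a = 226, b = 208, c = 19, col = 'olive'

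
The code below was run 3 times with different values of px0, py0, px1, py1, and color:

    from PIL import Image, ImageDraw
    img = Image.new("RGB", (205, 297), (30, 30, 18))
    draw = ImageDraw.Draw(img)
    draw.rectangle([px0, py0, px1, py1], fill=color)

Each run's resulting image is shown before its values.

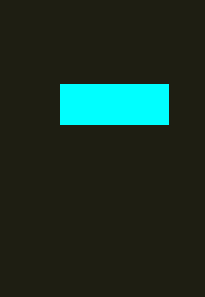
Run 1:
px0 = 60, py0 = 84, px1 = 168, py1 = 124, color = 'cyan'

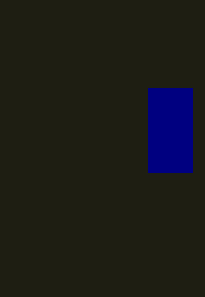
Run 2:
px0 = 148
py0 = 88
px1 = 192
py1 = 172
color = 'navy'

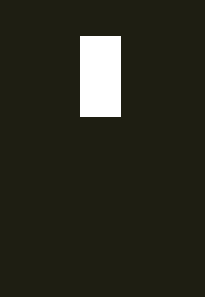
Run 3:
px0 = 80
py0 = 36
px1 = 120
py1 = 116
color = 'white'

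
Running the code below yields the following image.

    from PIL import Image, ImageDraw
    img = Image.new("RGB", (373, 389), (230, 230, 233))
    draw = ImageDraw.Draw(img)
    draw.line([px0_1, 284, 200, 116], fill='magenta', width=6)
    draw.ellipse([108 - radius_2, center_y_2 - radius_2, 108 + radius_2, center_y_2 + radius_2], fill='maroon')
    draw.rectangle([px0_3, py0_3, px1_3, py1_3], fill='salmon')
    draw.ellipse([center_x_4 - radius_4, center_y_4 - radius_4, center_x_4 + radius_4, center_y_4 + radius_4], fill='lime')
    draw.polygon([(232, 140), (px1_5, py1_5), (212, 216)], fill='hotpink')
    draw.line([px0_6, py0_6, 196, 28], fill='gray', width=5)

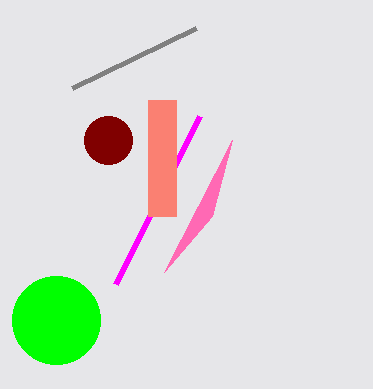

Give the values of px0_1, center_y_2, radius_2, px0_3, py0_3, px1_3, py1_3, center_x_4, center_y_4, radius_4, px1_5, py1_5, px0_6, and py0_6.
px0_1 = 116; center_y_2 = 140; radius_2 = 24; px0_3 = 148; py0_3 = 100; px1_3 = 176; py1_3 = 216; center_x_4 = 56; center_y_4 = 320; radius_4 = 44; px1_5 = 164; py1_5 = 272; px0_6 = 72; py0_6 = 88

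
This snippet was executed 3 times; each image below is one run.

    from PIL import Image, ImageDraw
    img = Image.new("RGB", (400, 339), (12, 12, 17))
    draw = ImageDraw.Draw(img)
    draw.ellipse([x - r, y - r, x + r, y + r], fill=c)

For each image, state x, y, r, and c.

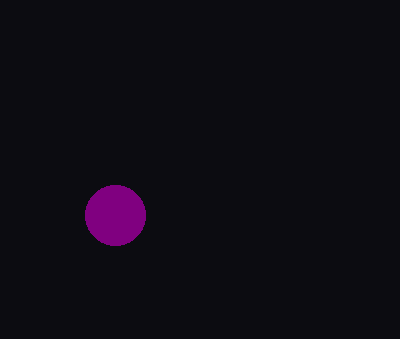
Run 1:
x = 115, y = 215, r = 30, c = 'purple'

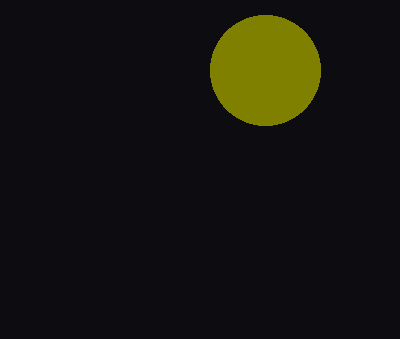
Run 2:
x = 265
y = 70
r = 55
c = 'olive'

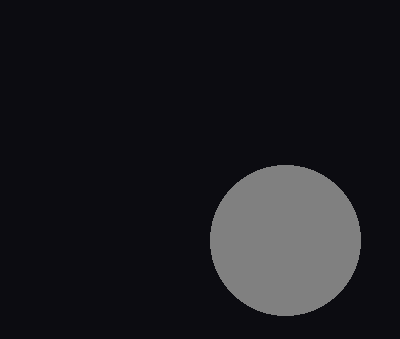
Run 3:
x = 285
y = 240
r = 75
c = 'gray'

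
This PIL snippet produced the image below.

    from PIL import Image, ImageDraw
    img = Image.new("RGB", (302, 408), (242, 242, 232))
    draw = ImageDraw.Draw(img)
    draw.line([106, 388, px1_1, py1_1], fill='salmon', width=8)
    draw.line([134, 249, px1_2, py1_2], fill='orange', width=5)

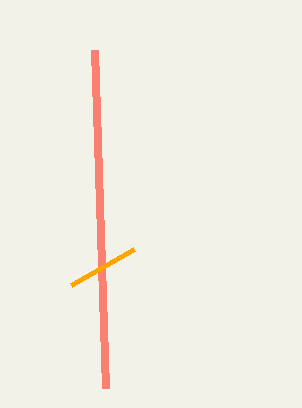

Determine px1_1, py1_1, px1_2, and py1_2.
px1_1 = 95; py1_1 = 50; px1_2 = 71; py1_2 = 285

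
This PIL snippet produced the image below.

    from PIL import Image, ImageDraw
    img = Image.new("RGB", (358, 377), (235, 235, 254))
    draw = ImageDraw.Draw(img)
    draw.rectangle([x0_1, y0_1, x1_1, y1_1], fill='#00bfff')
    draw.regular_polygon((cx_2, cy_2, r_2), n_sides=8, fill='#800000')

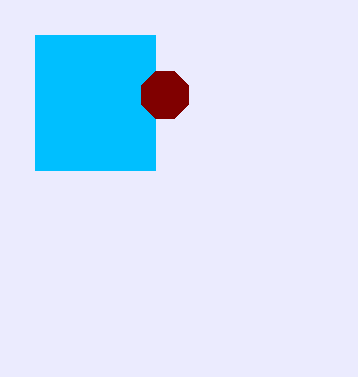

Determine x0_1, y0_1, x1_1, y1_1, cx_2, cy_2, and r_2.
x0_1 = 35
y0_1 = 35
x1_1 = 155
y1_1 = 170
cx_2 = 165
cy_2 = 95
r_2 = 25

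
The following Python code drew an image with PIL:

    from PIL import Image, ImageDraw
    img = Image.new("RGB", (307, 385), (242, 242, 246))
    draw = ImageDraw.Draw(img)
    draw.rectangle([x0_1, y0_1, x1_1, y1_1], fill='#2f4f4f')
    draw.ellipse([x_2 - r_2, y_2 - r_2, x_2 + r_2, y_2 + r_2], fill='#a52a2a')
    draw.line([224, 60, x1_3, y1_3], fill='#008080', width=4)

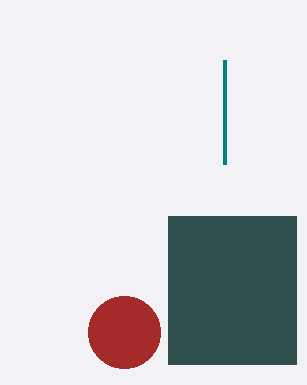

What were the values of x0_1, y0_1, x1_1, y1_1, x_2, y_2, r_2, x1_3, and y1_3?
x0_1 = 168; y0_1 = 216; x1_1 = 296; y1_1 = 364; x_2 = 124; y_2 = 332; r_2 = 36; x1_3 = 224; y1_3 = 164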